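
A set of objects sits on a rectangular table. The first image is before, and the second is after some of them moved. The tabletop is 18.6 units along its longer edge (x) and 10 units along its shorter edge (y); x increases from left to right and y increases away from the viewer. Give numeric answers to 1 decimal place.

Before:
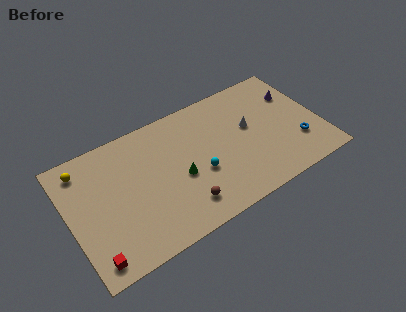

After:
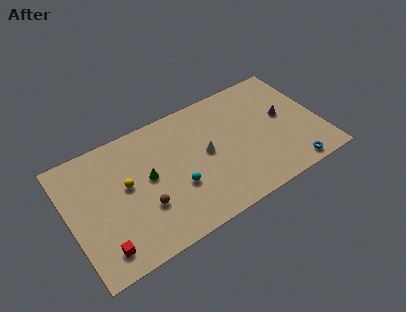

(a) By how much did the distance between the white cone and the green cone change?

-1.4

They were about 5.7 units apart before and 4.3 after — 1.4 units closer together.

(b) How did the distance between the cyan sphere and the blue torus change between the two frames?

+1.2

The distance was about 7.4 in the first image and 8.6 in the second, so they moved 1.2 units further apart.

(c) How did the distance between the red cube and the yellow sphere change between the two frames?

-2.6

They were about 7.1 units apart before and 4.5 after — 2.6 units closer together.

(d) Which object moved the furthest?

the yellow sphere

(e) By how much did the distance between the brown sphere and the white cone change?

-1.5

They were about 6.8 units apart before and 5.3 after — 1.5 units closer together.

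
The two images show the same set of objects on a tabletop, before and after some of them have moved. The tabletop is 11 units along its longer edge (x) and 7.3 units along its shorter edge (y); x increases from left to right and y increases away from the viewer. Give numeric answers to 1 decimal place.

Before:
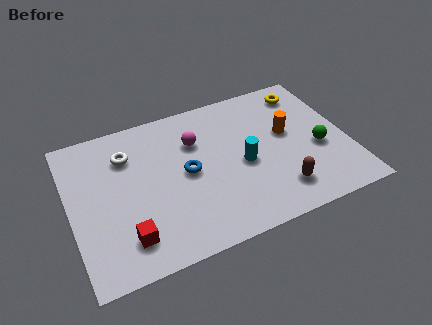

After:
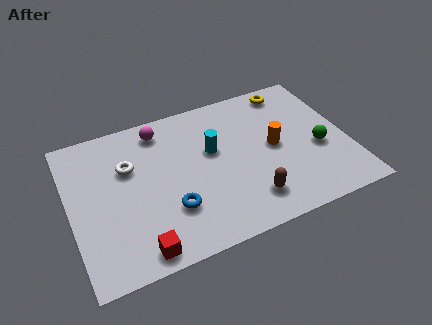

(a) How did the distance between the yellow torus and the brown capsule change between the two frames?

+0.5

They were about 4.9 units apart before and 5.4 after — 0.5 units further apart.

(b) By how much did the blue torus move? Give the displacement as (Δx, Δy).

(-0.8, -1.5)

The blue torus was at about (4.6, 3.7) and moved to about (3.8, 2.2).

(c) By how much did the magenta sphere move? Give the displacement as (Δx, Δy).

(-1.3, 1.1)

The magenta sphere started near (5.1, 5.1) and ended near (3.8, 6.2).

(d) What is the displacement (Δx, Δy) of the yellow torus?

(-0.6, 0.3)

The yellow torus was at about (9.7, 6.1) and moved to about (9.1, 6.4).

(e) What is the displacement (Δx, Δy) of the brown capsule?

(-1.2, 0.0)

From the two frames, the brown capsule sits at roughly (8.0, 1.5) before and (6.8, 1.5) after.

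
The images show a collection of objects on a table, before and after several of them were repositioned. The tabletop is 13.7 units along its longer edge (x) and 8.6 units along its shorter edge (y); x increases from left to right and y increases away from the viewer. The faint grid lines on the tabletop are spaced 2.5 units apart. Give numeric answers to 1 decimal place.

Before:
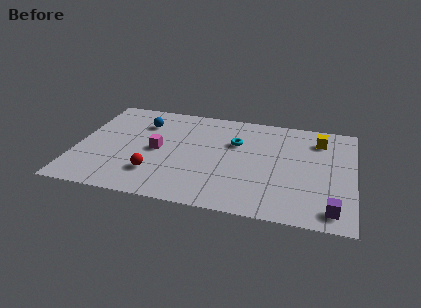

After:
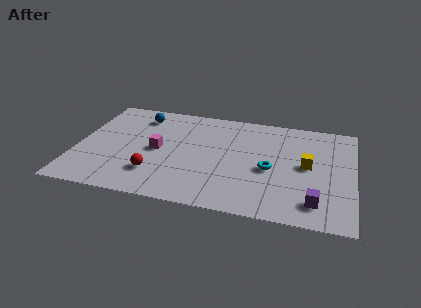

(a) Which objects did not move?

the red sphere and the magenta cube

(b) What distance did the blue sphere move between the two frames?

0.6

The blue sphere moved from about (3.1, 6.4) to (2.9, 7.0), a distance of √(0.2² + 0.6²) ≈ 0.6.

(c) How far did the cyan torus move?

2.6

From (7.8, 5.7) to (9.6, 3.8), the cyan torus covered √(1.8² + 1.9²) ≈ 2.6 units.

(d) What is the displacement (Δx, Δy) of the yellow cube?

(-0.5, -2.3)

The yellow cube was at about (11.9, 6.8) and moved to about (11.4, 4.5).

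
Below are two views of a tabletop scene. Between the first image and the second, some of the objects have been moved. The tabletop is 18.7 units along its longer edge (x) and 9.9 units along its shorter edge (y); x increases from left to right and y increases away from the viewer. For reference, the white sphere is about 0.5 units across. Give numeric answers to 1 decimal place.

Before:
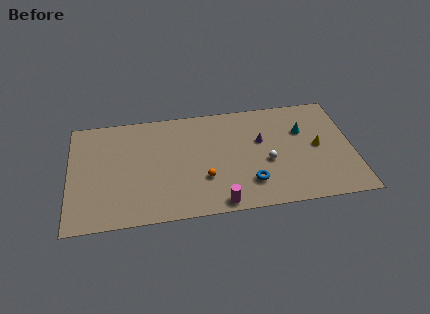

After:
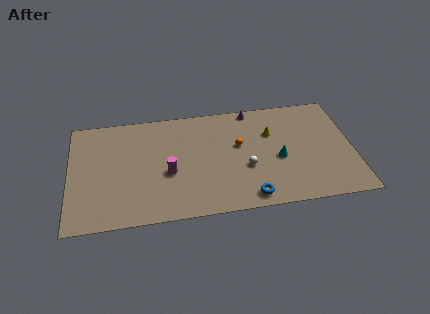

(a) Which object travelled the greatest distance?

the magenta cylinder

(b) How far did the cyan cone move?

2.9

The cyan cone was near (15.5, 6.6) before and (13.8, 4.3) after, so it travelled √(1.7² + 2.3²) ≈ 2.9 units.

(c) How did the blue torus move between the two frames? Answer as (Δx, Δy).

(-0.1, -1.2)

From the two frames, the blue torus sits at roughly (11.8, 2.4) before and (11.7, 1.2) after.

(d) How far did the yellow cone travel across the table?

3.4

The yellow cone was near (16.4, 5.0) before and (13.4, 6.7) after, so it travelled √(3.0² + 1.7²) ≈ 3.4 units.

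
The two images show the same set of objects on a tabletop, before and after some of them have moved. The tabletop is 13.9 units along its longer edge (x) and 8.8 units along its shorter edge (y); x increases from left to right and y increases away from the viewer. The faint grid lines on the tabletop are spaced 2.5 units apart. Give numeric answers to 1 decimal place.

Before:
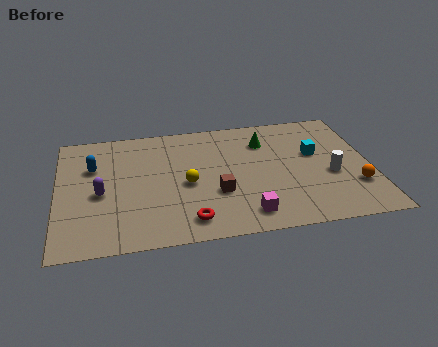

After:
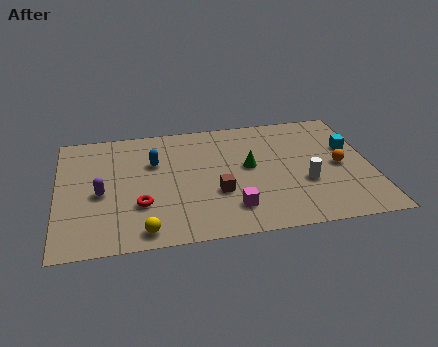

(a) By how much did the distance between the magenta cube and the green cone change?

-2.3

The distance was about 5.3 in the first image and 3.0 in the second, so they moved 2.3 units closer together.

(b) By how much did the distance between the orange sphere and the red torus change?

+1.5

They were about 7.5 units apart before and 9.0 after — 1.5 units further apart.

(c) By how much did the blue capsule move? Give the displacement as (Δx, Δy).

(2.7, -0.1)

From the two frames, the blue capsule sits at roughly (1.6, 5.9) before and (4.3, 5.8) after.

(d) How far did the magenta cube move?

0.8

From (8.2, 1.4) to (7.6, 1.9), the magenta cube covered √(0.6² + 0.5²) ≈ 0.8 units.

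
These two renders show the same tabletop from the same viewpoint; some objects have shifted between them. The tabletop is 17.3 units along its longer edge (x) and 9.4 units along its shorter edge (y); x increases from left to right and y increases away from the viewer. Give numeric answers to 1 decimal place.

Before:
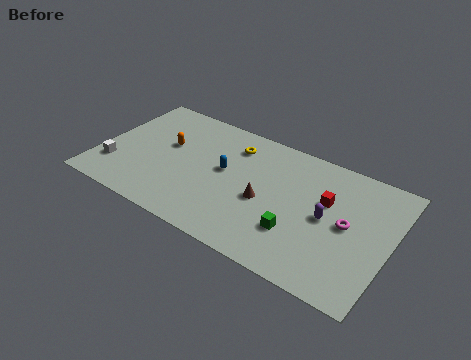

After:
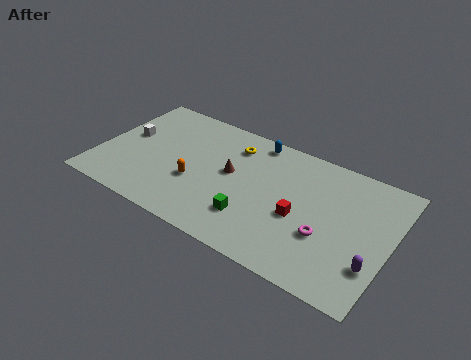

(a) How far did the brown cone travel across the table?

2.5

The brown cone was near (10.0, 4.1) before and (7.8, 5.2) after, so it travelled √(2.2² + 1.1²) ≈ 2.5 units.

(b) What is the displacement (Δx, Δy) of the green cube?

(-2.6, -0.3)

The green cube was at about (12.1, 2.8) and moved to about (9.5, 2.5).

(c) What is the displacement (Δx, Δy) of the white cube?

(0.3, 2.8)

The white cube started near (1.1, 2.5) and ended near (1.4, 5.3).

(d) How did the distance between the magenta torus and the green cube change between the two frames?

+0.9

They were about 3.4 units apart before and 4.3 after — 0.9 units further apart.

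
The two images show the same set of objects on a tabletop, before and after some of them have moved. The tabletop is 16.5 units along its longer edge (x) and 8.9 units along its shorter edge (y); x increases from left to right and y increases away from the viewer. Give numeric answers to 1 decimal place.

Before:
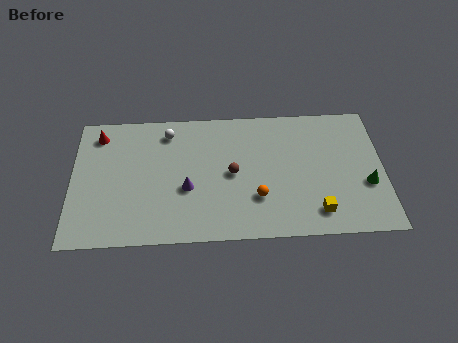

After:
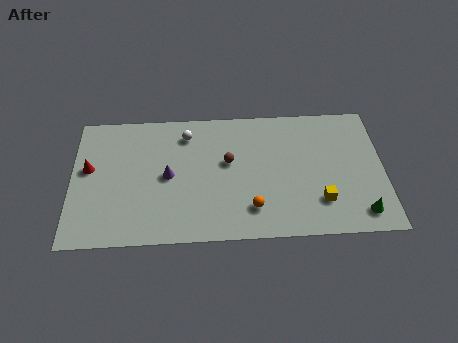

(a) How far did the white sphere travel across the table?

1.0

The white sphere was near (5.1, 7.4) before and (6.1, 7.2) after, so it travelled √(1.0² + 0.2²) ≈ 1.0 units.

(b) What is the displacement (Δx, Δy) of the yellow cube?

(0.2, 0.7)

From the two frames, the yellow cube sits at roughly (12.9, 1.6) before and (13.1, 2.3) after.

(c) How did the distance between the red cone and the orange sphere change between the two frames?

-0.5

They were about 9.6 units apart before and 9.1 after — 0.5 units closer together.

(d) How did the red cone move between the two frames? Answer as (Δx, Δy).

(-0.5, -2.3)

From the two frames, the red cone sits at roughly (1.4, 7.4) before and (0.9, 5.1) after.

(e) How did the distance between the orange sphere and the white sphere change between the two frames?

-0.4

Before: roughly 6.6 units apart; after: 6.2. That's 0.4 units closer together.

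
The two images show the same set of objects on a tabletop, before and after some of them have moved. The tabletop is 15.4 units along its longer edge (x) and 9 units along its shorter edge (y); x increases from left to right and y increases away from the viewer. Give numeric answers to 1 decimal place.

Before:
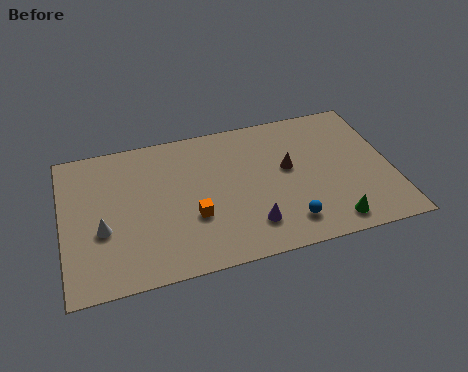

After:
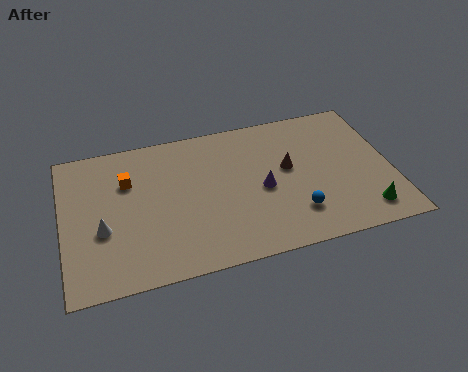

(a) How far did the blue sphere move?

0.6

The blue sphere moved from about (10.3, 1.7) to (10.7, 2.2), a distance of √(0.4² + 0.5²) ≈ 0.6.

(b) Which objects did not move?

the brown cone and the white cone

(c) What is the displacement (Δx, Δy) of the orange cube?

(-2.9, 3.0)

The orange cube was at about (6.0, 3.2) and moved to about (3.1, 6.2).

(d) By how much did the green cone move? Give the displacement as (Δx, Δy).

(1.6, 0.3)

The green cone was at about (12.3, 1.2) and moved to about (13.9, 1.5).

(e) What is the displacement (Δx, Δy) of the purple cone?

(0.7, 2.1)

From the two frames, the purple cone sits at roughly (8.6, 2.0) before and (9.3, 4.1) after.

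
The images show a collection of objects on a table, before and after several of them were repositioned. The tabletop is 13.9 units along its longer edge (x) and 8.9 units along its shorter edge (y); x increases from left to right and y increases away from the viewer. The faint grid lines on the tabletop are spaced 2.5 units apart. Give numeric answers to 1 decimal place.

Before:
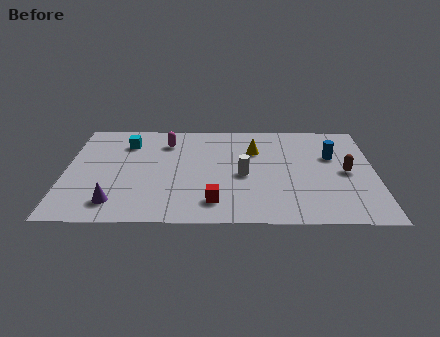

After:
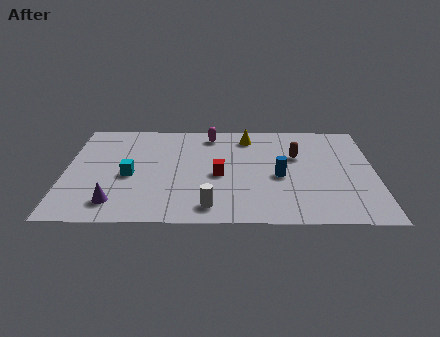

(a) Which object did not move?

the purple cone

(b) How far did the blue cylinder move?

3.0

The blue cylinder moved from about (12.0, 5.7) to (9.6, 3.9), a distance of √(2.4² + 1.8²) ≈ 3.0.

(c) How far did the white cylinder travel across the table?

3.1

The white cylinder was near (8.0, 4.0) before and (6.5, 1.3) after, so it travelled √(1.5² + 2.7²) ≈ 3.1 units.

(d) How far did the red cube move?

2.3

The red cube moved from about (6.7, 1.7) to (6.9, 4.0), a distance of √(0.2² + 2.3²) ≈ 2.3.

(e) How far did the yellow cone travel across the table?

1.2

From (8.5, 6.2) to (8.2, 7.4), the yellow cone covered √(0.3² + 1.2²) ≈ 1.2 units.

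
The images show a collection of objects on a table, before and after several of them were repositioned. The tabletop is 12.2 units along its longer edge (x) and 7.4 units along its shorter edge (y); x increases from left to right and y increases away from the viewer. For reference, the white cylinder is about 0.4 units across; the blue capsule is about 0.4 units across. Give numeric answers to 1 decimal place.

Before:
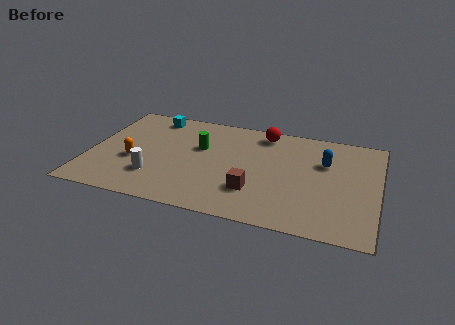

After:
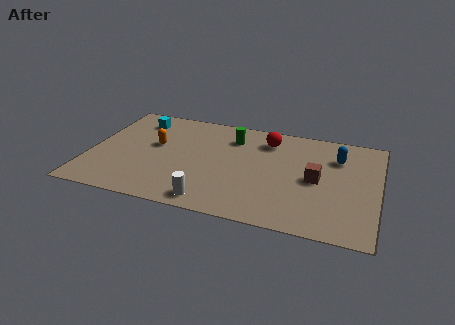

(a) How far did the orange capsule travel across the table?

1.6

The orange capsule was near (1.9, 2.9) before and (2.7, 4.3) after, so it travelled √(0.8² + 1.4²) ≈ 1.6 units.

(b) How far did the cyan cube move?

0.7

The cyan cube moved from about (2.4, 6.4) to (1.8, 6.0), a distance of √(0.6² + 0.4²) ≈ 0.7.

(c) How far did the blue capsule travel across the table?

0.7

From (9.9, 4.9) to (10.4, 5.4), the blue capsule covered √(0.5² + 0.5²) ≈ 0.7 units.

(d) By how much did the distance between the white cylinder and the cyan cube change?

+1.8

The distance was about 4.4 in the first image and 6.2 in the second, so they moved 1.8 units further apart.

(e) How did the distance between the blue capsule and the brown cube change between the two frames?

-2.0

They were about 4.0 units apart before and 2.0 after — 2.0 units closer together.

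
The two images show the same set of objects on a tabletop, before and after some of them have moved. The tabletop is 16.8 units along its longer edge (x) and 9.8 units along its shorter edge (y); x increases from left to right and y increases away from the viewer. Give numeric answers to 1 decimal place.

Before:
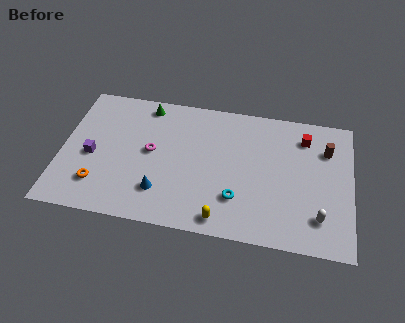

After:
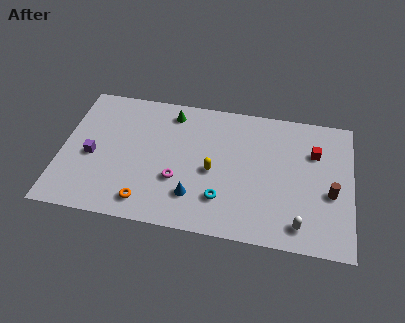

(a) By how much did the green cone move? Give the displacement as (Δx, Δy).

(1.5, -0.3)

The green cone started near (4.7, 8.6) and ended near (6.2, 8.3).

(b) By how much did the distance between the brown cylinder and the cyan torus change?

-0.3

They were about 6.7 units apart before and 6.4 after — 0.3 units closer together.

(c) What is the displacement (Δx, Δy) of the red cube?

(0.6, -1.0)

The red cube was at about (14.0, 7.8) and moved to about (14.6, 6.8).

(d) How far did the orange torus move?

2.9

From (2.3, 2.3) to (5.1, 1.5), the orange torus covered √(2.8² + 0.8²) ≈ 2.9 units.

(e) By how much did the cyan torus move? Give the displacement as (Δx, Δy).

(-0.9, -0.2)

From the two frames, the cyan torus sits at roughly (10.3, 2.7) before and (9.4, 2.5) after.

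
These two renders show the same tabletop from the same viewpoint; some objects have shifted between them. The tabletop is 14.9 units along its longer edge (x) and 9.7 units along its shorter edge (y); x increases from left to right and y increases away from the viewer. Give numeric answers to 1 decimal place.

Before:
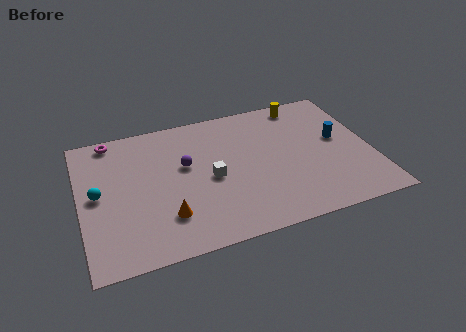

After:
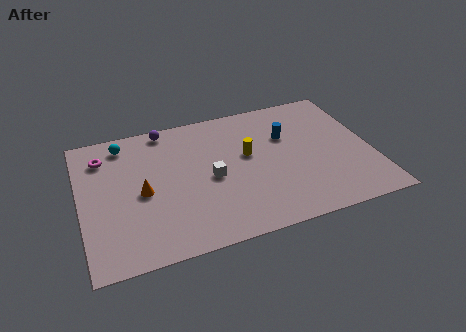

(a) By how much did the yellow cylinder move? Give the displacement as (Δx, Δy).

(-3.2, -3.0)

The yellow cylinder started near (11.8, 8.6) and ended near (8.6, 5.6).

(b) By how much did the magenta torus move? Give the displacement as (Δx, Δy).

(-0.5, -1.2)

From the two frames, the magenta torus sits at roughly (1.8, 8.8) before and (1.3, 7.6) after.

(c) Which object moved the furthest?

the yellow cylinder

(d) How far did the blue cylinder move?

2.8

From (13.3, 5.4) to (10.7, 6.4), the blue cylinder covered √(2.6² + 1.0²) ≈ 2.8 units.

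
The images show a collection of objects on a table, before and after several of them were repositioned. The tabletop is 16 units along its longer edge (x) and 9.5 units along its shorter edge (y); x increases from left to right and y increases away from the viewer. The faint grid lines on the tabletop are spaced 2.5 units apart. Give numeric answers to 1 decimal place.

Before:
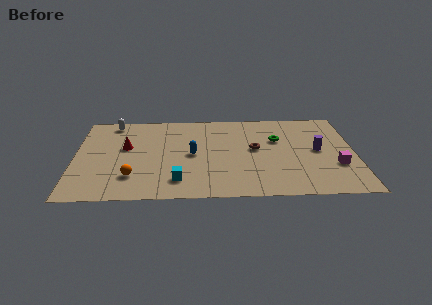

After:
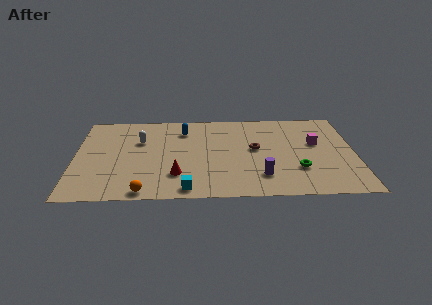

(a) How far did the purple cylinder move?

4.3

The purple cylinder moved from about (13.9, 4.9) to (10.6, 2.2), a distance of √(3.3² + 2.7²) ≈ 4.3.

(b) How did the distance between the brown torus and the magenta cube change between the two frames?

-1.5

They were about 5.0 units apart before and 3.5 after — 1.5 units closer together.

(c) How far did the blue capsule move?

2.7

From (6.7, 4.7) to (6.2, 7.4), the blue capsule covered √(0.5² + 2.7²) ≈ 2.7 units.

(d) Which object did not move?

the brown torus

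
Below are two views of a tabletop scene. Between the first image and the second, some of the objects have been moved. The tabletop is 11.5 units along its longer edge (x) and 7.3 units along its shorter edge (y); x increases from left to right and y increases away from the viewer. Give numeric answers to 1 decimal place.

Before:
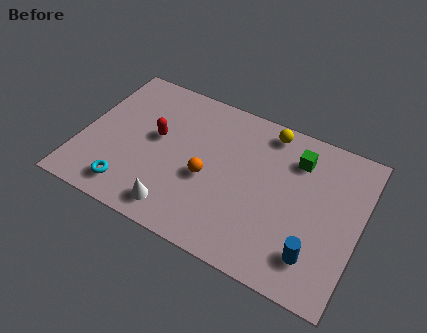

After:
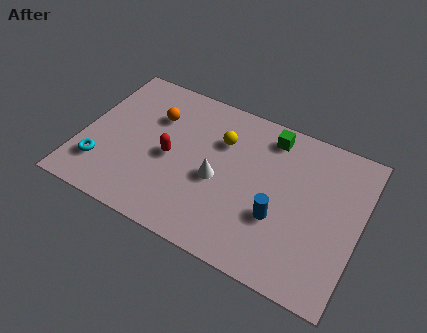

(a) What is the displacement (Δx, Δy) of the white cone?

(1.4, 2.1)

The white cone was at about (4.3, 1.1) and moved to about (5.7, 3.2).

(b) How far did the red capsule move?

1.0

The red capsule moved from about (3.0, 4.1) to (3.7, 3.4), a distance of √(0.7² + 0.7²) ≈ 1.0.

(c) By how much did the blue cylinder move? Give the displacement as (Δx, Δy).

(-1.6, 1.0)

The blue cylinder started near (9.9, 1.6) and ended near (8.3, 2.6).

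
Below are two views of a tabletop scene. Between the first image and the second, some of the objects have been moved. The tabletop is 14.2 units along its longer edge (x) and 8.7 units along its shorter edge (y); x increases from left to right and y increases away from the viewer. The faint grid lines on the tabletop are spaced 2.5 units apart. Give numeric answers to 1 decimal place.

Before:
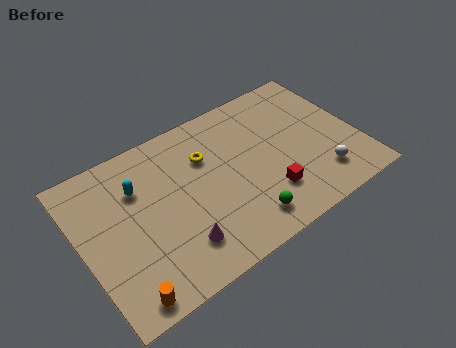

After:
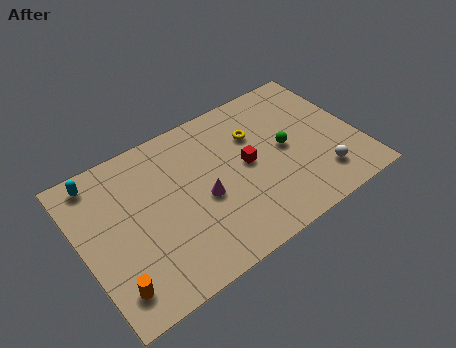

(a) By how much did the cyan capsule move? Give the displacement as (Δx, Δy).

(-1.8, 1.5)

From the two frames, the cyan capsule sits at roughly (3.1, 6.1) before and (1.3, 7.6) after.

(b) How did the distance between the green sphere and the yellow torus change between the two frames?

-2.6

The distance was about 4.7 in the first image and 2.1 in the second, so they moved 2.6 units closer together.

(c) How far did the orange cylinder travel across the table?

0.8

From (1.5, 0.9) to (1.1, 1.6), the orange cylinder covered √(0.4² + 0.7²) ≈ 0.8 units.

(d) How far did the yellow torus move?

2.6

From (6.6, 6.0) to (9.2, 6.0), the yellow torus covered √(2.6² + 0.0²) ≈ 2.6 units.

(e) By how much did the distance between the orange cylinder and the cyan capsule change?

+0.6

They were about 5.4 units apart before and 6.0 after — 0.6 units further apart.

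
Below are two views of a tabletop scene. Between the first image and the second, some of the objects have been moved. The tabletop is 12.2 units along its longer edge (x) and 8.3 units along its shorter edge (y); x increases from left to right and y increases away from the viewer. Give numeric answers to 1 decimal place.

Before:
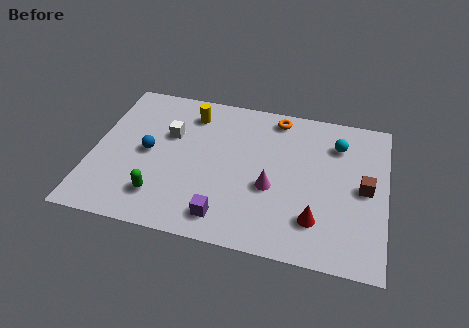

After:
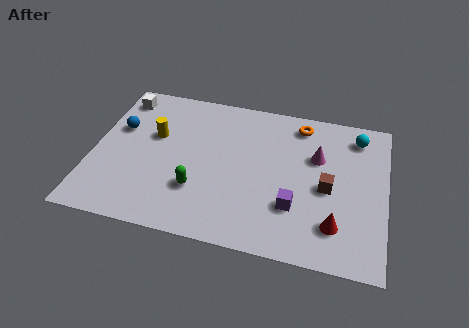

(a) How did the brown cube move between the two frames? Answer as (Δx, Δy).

(-1.5, -0.3)

From the two frames, the brown cube sits at roughly (11.3, 4.1) before and (9.8, 3.8) after.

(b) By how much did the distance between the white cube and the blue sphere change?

+0.4

The distance was about 1.4 in the first image and 1.8 in the second, so they moved 0.4 units further apart.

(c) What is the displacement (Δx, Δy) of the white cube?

(-2.2, 1.7)

The white cube started near (3.1, 5.3) and ended near (0.9, 7.0).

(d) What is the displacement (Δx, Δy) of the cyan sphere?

(0.8, 0.6)

The cyan sphere started near (10.1, 6.3) and ended near (10.9, 6.9).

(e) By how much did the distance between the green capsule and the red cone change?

-0.7

Before: roughly 6.4 units apart; after: 5.7. That's 0.7 units closer together.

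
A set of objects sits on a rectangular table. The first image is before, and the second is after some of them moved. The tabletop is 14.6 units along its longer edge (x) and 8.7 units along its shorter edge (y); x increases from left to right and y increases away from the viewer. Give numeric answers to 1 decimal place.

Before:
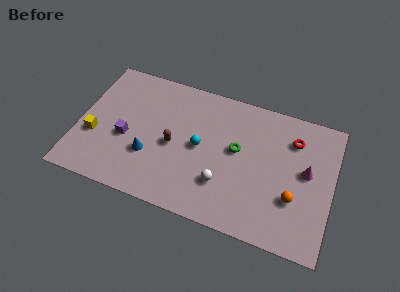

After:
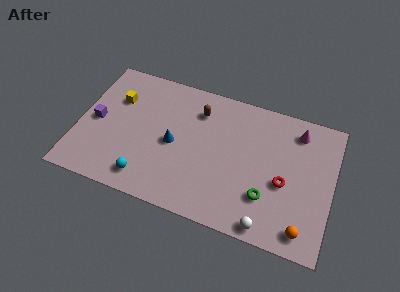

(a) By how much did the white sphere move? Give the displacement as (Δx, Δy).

(2.7, -1.7)

From the two frames, the white sphere sits at roughly (8.5, 2.5) before and (11.2, 0.8) after.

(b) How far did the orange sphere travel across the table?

1.8

The orange sphere was near (12.5, 2.9) before and (13.2, 1.2) after, so it travelled √(0.7² + 1.7²) ≈ 1.8 units.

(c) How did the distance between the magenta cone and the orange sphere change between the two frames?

+4.1

The distance was about 2.0 in the first image and 6.1 in the second, so they moved 4.1 units further apart.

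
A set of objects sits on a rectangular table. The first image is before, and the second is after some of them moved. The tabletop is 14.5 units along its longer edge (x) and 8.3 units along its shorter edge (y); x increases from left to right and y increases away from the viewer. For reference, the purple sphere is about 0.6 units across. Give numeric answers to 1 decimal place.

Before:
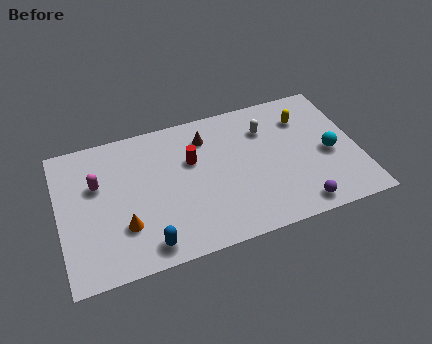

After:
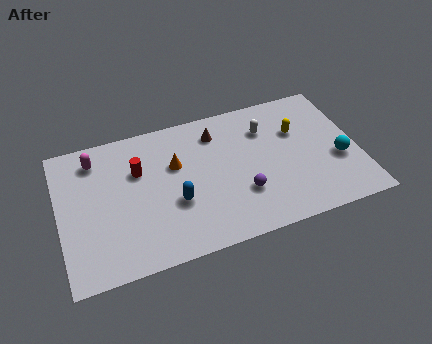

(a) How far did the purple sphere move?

3.1

From (11.3, 1.0) to (8.7, 2.6), the purple sphere covered √(2.6² + 1.6²) ≈ 3.1 units.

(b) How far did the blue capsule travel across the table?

2.5

The blue capsule moved from about (4.0, 1.1) to (5.5, 3.1), a distance of √(1.5² + 2.0²) ≈ 2.5.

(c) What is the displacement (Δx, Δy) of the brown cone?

(0.5, 0.1)

From the two frames, the brown cone sits at roughly (7.3, 6.5) before and (7.8, 6.6) after.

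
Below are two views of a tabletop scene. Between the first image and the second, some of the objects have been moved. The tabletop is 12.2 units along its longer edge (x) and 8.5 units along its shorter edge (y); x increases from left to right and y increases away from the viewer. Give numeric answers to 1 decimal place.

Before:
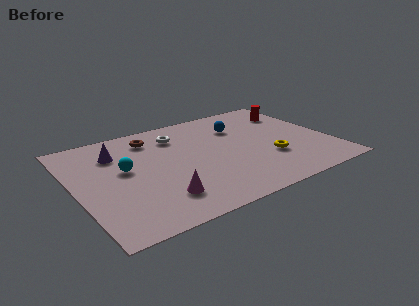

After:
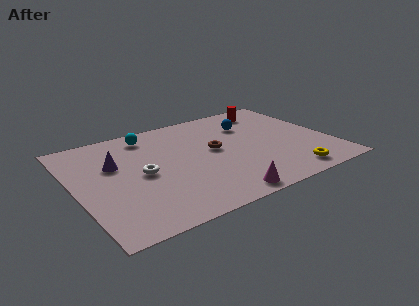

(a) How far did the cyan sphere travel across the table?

2.8

The cyan sphere moved from about (2.4, 4.8) to (3.9, 7.2), a distance of √(1.5² + 2.4²) ≈ 2.8.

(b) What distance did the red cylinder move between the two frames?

1.3

The red cylinder moved from about (11.0, 6.4) to (9.9, 7.1), a distance of √(1.1² + 0.7²) ≈ 1.3.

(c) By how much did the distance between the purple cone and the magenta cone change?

+1.7

They were about 4.6 units apart before and 6.3 after — 1.7 units further apart.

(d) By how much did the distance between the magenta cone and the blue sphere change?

-0.4

Before: roughly 6.2 units apart; after: 5.8. That's 0.4 units closer together.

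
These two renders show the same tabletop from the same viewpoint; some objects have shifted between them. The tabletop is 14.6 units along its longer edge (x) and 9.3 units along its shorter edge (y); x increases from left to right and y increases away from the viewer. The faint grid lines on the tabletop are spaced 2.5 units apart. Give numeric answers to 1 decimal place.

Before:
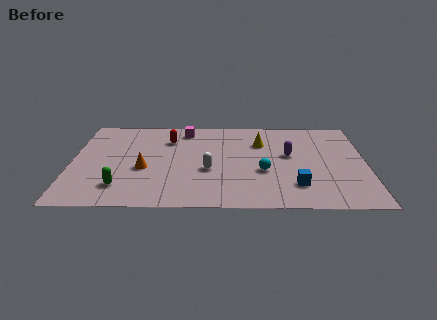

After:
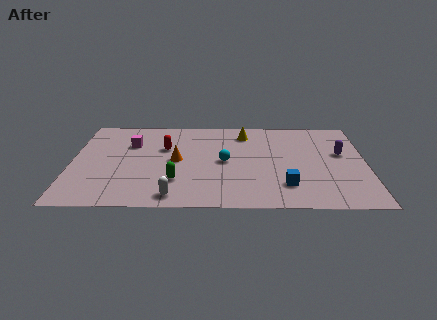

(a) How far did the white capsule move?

3.1

The white capsule moved from about (6.8, 3.7) to (5.1, 1.1), a distance of √(1.7² + 2.6²) ≈ 3.1.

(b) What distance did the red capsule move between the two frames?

0.9

From (4.8, 6.9) to (4.6, 6.0), the red capsule covered √(0.2² + 0.9²) ≈ 0.9 units.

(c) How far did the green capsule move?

2.8

The green capsule was near (2.5, 2.0) before and (5.2, 2.6) after, so it travelled √(2.7² + 0.6²) ≈ 2.8 units.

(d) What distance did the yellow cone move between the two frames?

1.3

The yellow cone moved from about (9.4, 6.6) to (8.6, 7.6), a distance of √(0.8² + 1.0²) ≈ 1.3.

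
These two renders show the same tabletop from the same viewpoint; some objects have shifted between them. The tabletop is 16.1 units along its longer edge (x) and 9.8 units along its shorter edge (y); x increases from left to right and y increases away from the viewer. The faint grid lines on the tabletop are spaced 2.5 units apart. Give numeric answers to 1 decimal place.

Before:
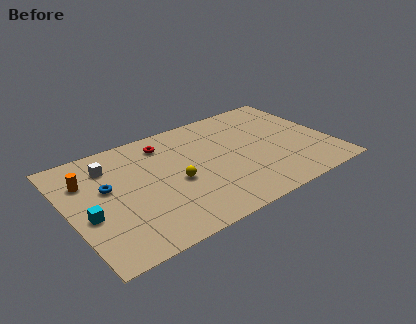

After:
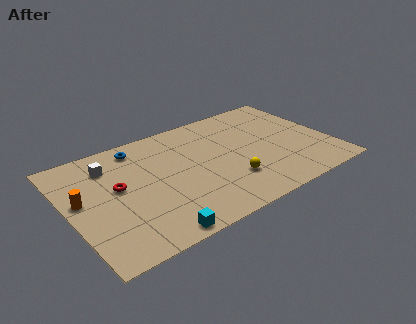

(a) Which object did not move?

the white cube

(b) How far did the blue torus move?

3.5

The blue torus moved from about (2.4, 5.8) to (4.7, 8.4), a distance of √(2.3² + 2.6²) ≈ 3.5.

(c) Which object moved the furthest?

the cyan cube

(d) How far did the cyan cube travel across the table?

4.7

The cyan cube was near (1.0, 4.0) before and (4.4, 0.8) after, so it travelled √(3.4² + 3.2²) ≈ 4.7 units.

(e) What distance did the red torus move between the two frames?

4.1

From (6.3, 8.0) to (3.0, 5.5), the red torus covered √(3.3² + 2.5²) ≈ 4.1 units.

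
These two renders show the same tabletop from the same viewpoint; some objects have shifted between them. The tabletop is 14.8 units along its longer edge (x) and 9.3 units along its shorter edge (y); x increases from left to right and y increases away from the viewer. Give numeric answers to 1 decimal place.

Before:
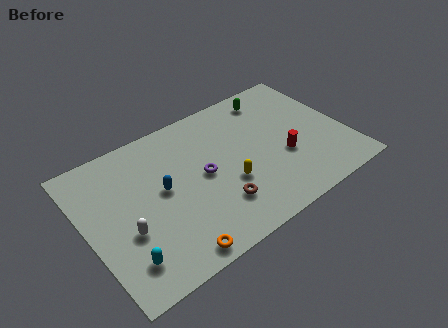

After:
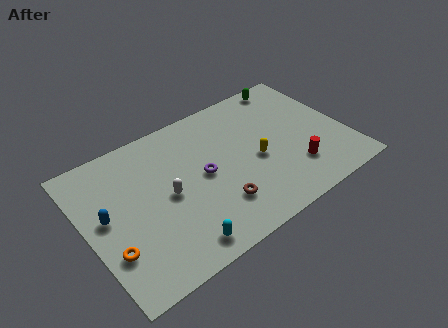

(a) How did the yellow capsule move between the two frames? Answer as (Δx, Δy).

(1.8, 0.7)

The yellow capsule started near (7.8, 3.4) and ended near (9.6, 4.1).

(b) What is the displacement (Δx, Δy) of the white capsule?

(2.5, 1.0)

The white capsule started near (2.0, 3.5) and ended near (4.5, 4.5).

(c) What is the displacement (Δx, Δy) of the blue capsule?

(-3.2, 0.0)

From the two frames, the blue capsule sits at roughly (4.3, 5.0) before and (1.1, 5.0) after.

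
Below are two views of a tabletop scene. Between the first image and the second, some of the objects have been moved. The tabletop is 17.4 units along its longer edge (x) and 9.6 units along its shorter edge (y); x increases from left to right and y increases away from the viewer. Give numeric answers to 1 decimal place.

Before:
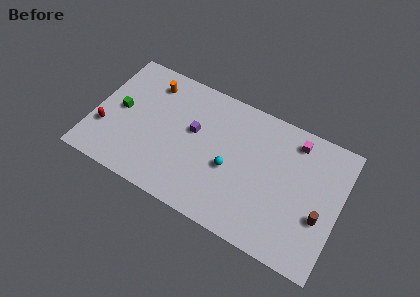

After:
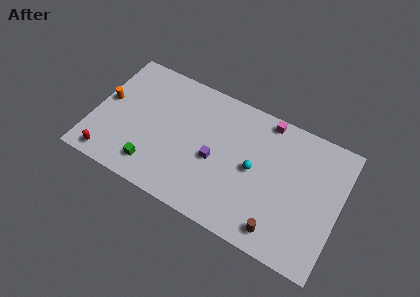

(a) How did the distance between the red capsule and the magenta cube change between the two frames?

-1.1

They were about 13.8 units apart before and 12.7 after — 1.1 units closer together.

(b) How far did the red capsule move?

2.1

The red capsule moved from about (1.0, 3.1) to (1.6, 1.1), a distance of √(0.6² + 2.0²) ≈ 2.1.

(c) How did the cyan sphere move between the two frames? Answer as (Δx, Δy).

(1.6, 0.7)

From the two frames, the cyan sphere sits at roughly (9.8, 4.1) before and (11.4, 4.8) after.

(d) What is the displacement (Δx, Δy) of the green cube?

(2.8, -3.1)

The green cube was at about (1.8, 4.9) and moved to about (4.6, 1.8).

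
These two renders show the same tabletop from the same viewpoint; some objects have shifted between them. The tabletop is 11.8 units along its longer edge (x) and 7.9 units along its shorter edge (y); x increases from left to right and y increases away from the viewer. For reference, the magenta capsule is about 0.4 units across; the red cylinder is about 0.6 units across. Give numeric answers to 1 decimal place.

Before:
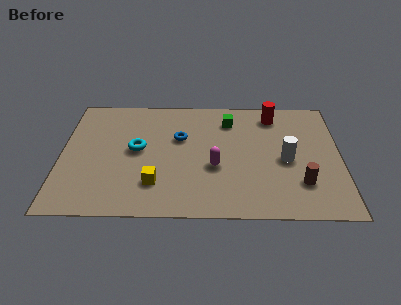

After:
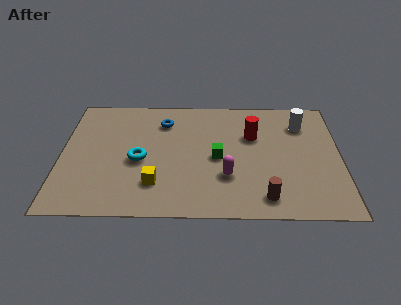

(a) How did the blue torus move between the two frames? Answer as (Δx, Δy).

(-0.7, 1.1)

From the two frames, the blue torus sits at roughly (5.0, 5.0) before and (4.3, 6.1) after.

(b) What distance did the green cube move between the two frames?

2.5

The green cube was near (7.1, 6.2) before and (6.6, 3.7) after, so it travelled √(0.5² + 2.5²) ≈ 2.5 units.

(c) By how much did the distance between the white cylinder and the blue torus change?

+1.2

Before: roughly 4.7 units apart; after: 5.9. That's 1.2 units further apart.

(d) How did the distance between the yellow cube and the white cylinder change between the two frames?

+1.7

They were about 5.7 units apart before and 7.4 after — 1.7 units further apart.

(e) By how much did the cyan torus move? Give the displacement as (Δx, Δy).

(0.1, -0.7)

The cyan torus was at about (3.2, 4.2) and moved to about (3.3, 3.5).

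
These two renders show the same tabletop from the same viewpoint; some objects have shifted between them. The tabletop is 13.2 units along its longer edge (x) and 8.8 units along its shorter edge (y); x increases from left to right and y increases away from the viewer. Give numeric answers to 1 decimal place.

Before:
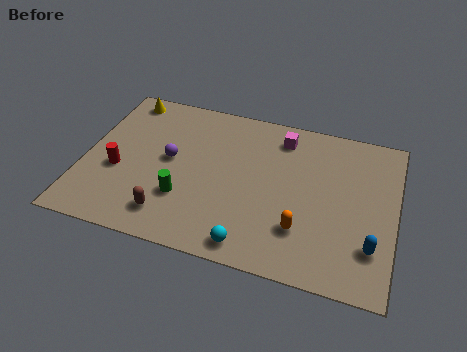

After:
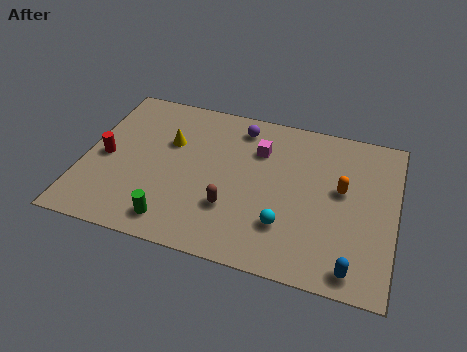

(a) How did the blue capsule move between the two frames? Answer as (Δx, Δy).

(-0.7, -1.3)

The blue capsule started near (12.3, 2.3) and ended near (11.6, 1.0).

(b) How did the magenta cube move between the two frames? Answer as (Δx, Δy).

(-0.9, -1.0)

The magenta cube was at about (8.2, 7.3) and moved to about (7.3, 6.3).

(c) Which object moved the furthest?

the purple sphere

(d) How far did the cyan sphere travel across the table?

1.9

From (7.4, 1.0) to (8.7, 2.4), the cyan sphere covered √(1.3² + 1.4²) ≈ 1.9 units.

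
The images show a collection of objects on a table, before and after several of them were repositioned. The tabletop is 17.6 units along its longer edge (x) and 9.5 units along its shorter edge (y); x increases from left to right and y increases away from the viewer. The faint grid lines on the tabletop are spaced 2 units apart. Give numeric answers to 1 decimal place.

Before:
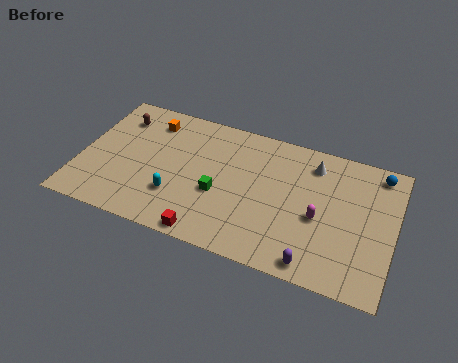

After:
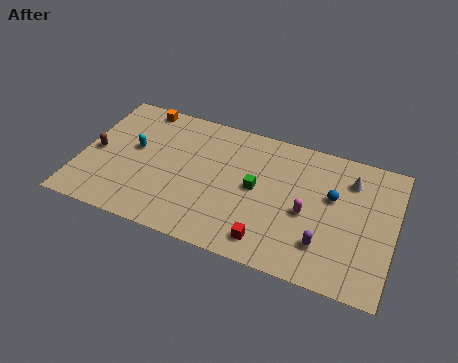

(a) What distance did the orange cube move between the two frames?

1.1

The orange cube was near (3.6, 7.7) before and (2.9, 8.6) after, so it travelled √(0.7² + 0.9²) ≈ 1.1 units.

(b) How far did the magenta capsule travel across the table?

0.7

The magenta capsule was near (13.5, 4.1) before and (12.8, 4.2) after, so it travelled √(0.7² + 0.1²) ≈ 0.7 units.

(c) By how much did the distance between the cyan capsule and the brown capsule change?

-3.7

Before: roughly 6.0 units apart; after: 2.3. That's 3.7 units closer together.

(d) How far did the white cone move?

2.1

From (12.9, 7.7) to (15.0, 7.3), the white cone covered √(2.1² + 0.4²) ≈ 2.1 units.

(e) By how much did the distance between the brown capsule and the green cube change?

+2.0

The distance was about 7.1 in the first image and 9.1 in the second, so they moved 2.0 units further apart.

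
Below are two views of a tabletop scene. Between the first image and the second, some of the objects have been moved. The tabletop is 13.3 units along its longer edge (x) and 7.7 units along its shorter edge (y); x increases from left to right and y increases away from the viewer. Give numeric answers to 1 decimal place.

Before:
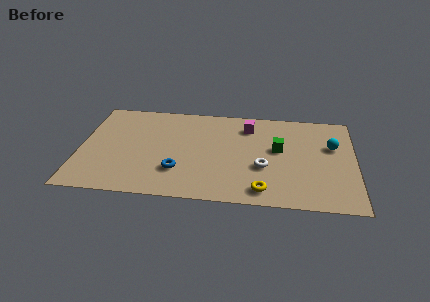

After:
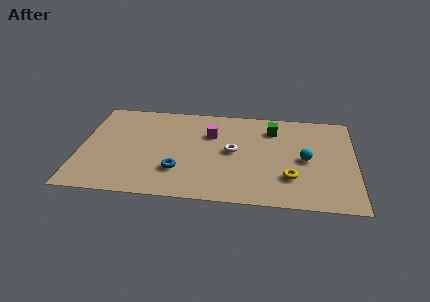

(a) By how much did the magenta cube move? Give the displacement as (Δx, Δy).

(-1.8, -0.8)

The magenta cube was at about (8.1, 6.1) and moved to about (6.3, 5.3).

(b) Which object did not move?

the blue torus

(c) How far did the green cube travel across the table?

1.6

The green cube was near (9.6, 4.4) before and (9.3, 6.0) after, so it travelled √(0.3² + 1.6²) ≈ 1.6 units.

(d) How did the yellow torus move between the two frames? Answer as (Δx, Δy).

(1.3, 1.1)

The yellow torus started near (8.9, 1.1) and ended near (10.2, 2.2).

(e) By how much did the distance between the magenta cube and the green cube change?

+0.8

Before: roughly 2.3 units apart; after: 3.1. That's 0.8 units further apart.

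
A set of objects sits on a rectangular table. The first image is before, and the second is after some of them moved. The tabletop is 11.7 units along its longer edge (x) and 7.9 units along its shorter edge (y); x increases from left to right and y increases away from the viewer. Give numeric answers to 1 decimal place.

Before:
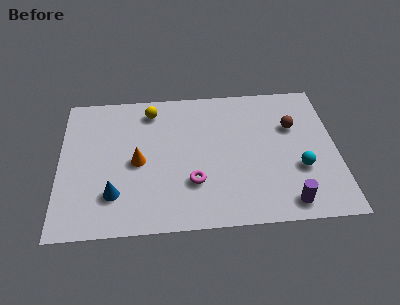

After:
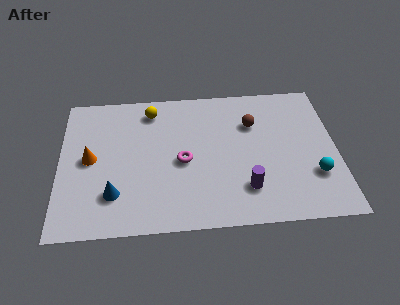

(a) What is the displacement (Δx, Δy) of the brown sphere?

(-1.7, 0.3)

The brown sphere started near (9.9, 5.2) and ended near (8.2, 5.5).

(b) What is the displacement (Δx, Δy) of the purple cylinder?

(-1.7, 0.9)

From the two frames, the purple cylinder sits at roughly (9.5, 1.0) before and (7.8, 1.9) after.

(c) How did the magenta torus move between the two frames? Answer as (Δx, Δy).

(-0.4, 1.2)

From the two frames, the magenta torus sits at roughly (5.6, 2.4) before and (5.2, 3.6) after.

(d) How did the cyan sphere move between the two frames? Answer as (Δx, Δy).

(0.6, -0.4)

The cyan sphere was at about (10.1, 2.8) and moved to about (10.7, 2.4).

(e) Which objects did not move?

the yellow sphere and the blue cone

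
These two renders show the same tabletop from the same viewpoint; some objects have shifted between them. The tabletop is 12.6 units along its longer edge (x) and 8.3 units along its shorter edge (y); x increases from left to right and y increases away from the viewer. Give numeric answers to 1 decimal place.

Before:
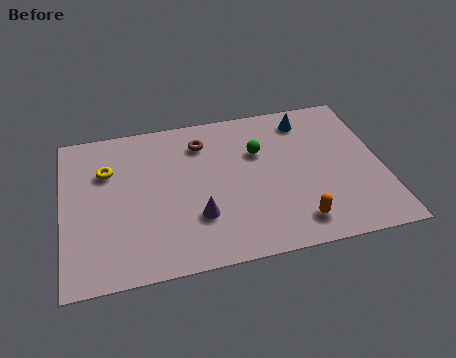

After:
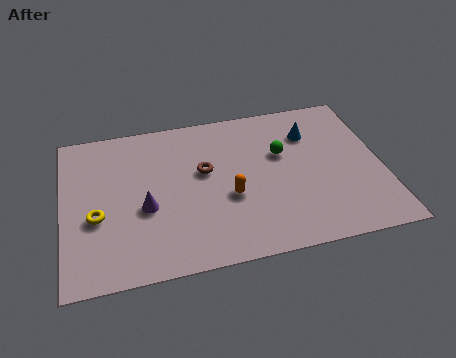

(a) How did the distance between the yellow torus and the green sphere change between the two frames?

+1.6

The distance was about 6.0 in the first image and 7.6 in the second, so they moved 1.6 units further apart.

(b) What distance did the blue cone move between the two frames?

0.8

From (9.8, 6.9) to (9.9, 6.1), the blue cone covered √(0.1² + 0.8²) ≈ 0.8 units.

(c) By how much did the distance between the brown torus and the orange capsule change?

-4.3

The distance was about 6.1 in the first image and 1.8 in the second, so they moved 4.3 units closer together.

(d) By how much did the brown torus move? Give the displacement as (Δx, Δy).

(0.0, -1.6)

From the two frames, the brown torus sits at roughly (5.6, 6.5) before and (5.6, 4.9) after.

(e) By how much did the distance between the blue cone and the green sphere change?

-0.9

Before: roughly 2.4 units apart; after: 1.5. That's 0.9 units closer together.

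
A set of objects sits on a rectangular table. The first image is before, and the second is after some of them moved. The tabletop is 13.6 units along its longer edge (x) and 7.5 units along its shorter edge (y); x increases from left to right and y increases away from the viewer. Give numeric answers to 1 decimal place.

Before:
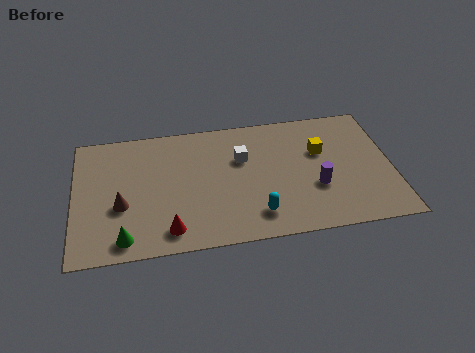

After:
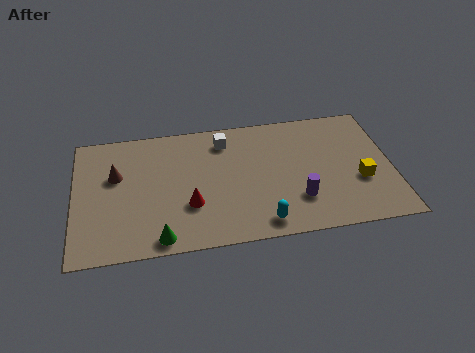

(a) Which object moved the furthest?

the yellow cube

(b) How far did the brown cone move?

1.8

The brown cone was near (2.0, 2.9) before and (1.8, 4.7) after, so it travelled √(0.2² + 1.8²) ≈ 1.8 units.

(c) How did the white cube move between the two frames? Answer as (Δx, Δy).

(-0.7, 1.2)

The white cube started near (7.2, 4.9) and ended near (6.5, 6.1).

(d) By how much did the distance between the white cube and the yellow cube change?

+3.2

The distance was about 3.4 in the first image and 6.6 in the second, so they moved 3.2 units further apart.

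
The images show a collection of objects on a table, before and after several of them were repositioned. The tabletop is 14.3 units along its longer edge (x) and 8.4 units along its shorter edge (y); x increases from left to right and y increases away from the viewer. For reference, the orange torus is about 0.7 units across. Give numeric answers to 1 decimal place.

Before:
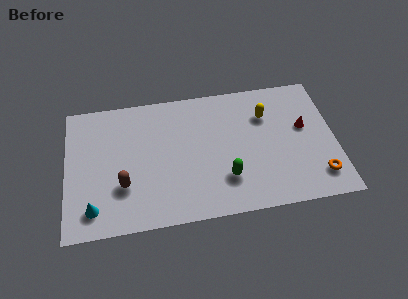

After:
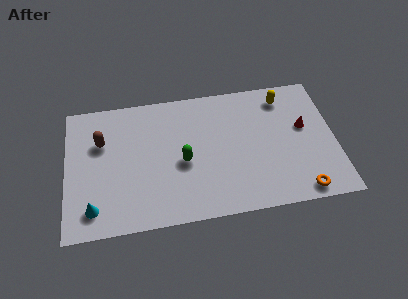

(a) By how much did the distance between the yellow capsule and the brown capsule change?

+1.5

Before: roughly 8.4 units apart; after: 9.9. That's 1.5 units further apart.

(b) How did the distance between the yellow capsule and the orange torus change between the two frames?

+1.1

They were about 5.0 units apart before and 6.1 after — 1.1 units further apart.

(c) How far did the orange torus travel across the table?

1.3

From (13.3, 1.7) to (12.3, 0.9), the orange torus covered √(1.0² + 0.8²) ≈ 1.3 units.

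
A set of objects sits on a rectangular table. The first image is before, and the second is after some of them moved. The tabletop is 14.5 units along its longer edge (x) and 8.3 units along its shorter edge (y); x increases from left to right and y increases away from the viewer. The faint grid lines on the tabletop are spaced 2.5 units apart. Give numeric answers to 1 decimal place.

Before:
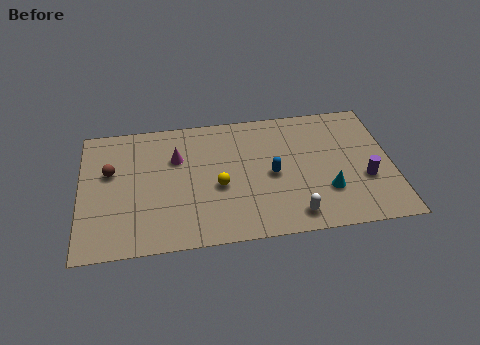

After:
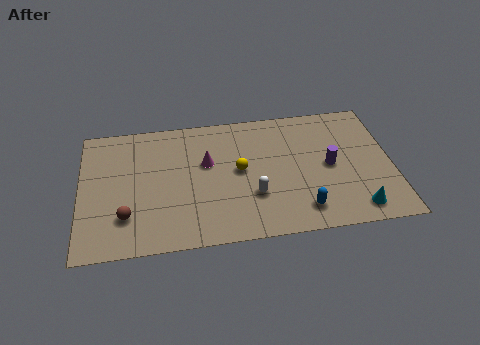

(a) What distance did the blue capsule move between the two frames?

2.7

The blue capsule moved from about (8.9, 3.9) to (10.2, 1.5), a distance of √(1.3² + 2.4²) ≈ 2.7.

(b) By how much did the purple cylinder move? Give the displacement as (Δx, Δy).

(-1.6, 1.1)

From the two frames, the purple cylinder sits at roughly (13.2, 3.0) before and (11.6, 4.1) after.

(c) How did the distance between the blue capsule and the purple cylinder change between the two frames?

-1.4

Before: roughly 4.4 units apart; after: 3.0. That's 1.4 units closer together.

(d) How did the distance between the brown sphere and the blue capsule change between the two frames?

+0.5

The distance was about 7.6 in the first image and 8.1 in the second, so they moved 0.5 units further apart.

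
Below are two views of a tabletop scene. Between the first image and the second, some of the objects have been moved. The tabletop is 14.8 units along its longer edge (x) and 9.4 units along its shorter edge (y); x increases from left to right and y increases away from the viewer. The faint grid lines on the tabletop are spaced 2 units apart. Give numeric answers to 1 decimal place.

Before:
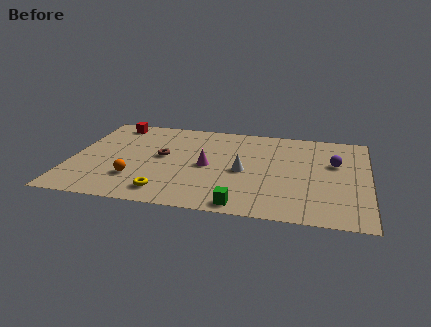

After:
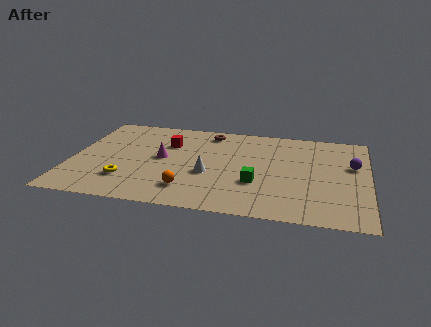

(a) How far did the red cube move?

3.4

From (1.8, 8.2) to (4.7, 6.5), the red cube covered √(2.9² + 1.7²) ≈ 3.4 units.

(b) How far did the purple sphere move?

0.9

The purple sphere was near (13.1, 5.9) before and (14.0, 5.8) after, so it travelled √(0.9² + 0.1²) ≈ 0.9 units.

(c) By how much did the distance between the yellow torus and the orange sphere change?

+1.2

They were about 1.9 units apart before and 3.1 after — 1.2 units further apart.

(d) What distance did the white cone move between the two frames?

1.8

From (8.6, 4.3) to (6.9, 3.7), the white cone covered √(1.7² + 0.6²) ≈ 1.8 units.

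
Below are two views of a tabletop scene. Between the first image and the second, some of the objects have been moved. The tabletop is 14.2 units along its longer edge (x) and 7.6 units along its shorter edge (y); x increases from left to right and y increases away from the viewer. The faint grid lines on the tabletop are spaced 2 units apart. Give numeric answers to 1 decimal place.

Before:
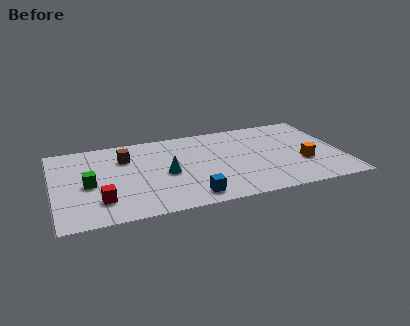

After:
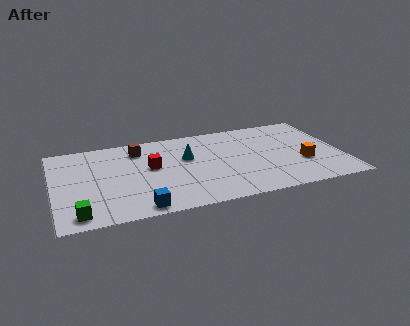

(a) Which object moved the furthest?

the red cube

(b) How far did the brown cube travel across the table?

0.9

The brown cube was near (3.6, 5.5) before and (4.3, 6.1) after, so it travelled √(0.7² + 0.6²) ≈ 0.9 units.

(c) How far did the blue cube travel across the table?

2.5

The blue cube was near (6.5, 1.1) before and (4.0, 0.8) after, so it travelled √(2.5² + 0.3²) ≈ 2.5 units.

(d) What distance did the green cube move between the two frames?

2.6

From (1.7, 3.5) to (1.1, 1.0), the green cube covered √(0.6² + 2.5²) ≈ 2.6 units.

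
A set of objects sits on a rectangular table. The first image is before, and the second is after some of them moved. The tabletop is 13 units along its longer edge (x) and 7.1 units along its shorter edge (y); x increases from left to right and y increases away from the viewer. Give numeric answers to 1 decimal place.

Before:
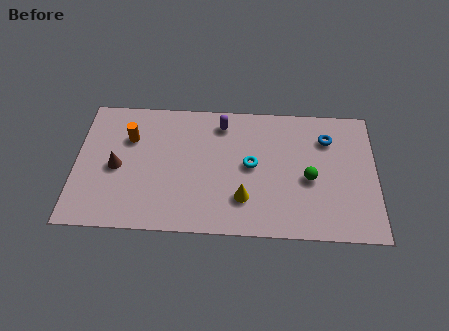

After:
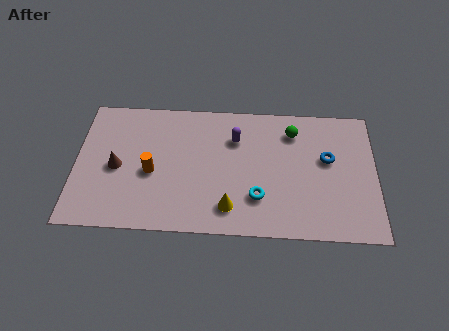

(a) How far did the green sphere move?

2.6

From (10.1, 3.1) to (9.4, 5.6), the green sphere covered √(0.7² + 2.5²) ≈ 2.6 units.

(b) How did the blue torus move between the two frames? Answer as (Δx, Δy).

(0.0, -1.1)

The blue torus started near (10.9, 5.3) and ended near (10.9, 4.2).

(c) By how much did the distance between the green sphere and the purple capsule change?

-2.2

Before: roughly 4.7 units apart; after: 2.5. That's 2.2 units closer together.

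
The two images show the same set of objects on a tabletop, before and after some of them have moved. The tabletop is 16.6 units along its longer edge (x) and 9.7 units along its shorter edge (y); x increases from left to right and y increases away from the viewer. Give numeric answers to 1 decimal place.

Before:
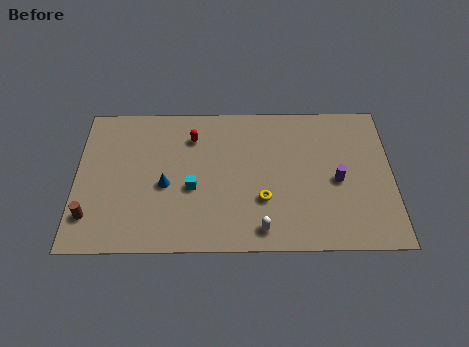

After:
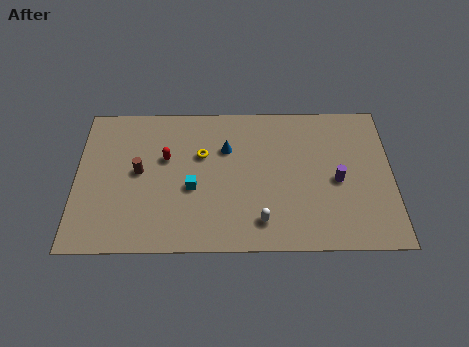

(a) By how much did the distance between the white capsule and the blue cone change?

-0.7

The distance was about 5.8 in the first image and 5.1 in the second, so they moved 0.7 units closer together.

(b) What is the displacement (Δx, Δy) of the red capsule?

(-1.4, -1.4)

The red capsule was at about (6.1, 7.4) and moved to about (4.7, 6.0).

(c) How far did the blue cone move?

4.0

From (4.7, 4.2) to (7.9, 6.6), the blue cone covered √(3.2² + 2.4²) ≈ 4.0 units.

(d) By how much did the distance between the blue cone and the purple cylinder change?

-2.8

The distance was about 9.0 in the first image and 6.2 in the second, so they moved 2.8 units closer together.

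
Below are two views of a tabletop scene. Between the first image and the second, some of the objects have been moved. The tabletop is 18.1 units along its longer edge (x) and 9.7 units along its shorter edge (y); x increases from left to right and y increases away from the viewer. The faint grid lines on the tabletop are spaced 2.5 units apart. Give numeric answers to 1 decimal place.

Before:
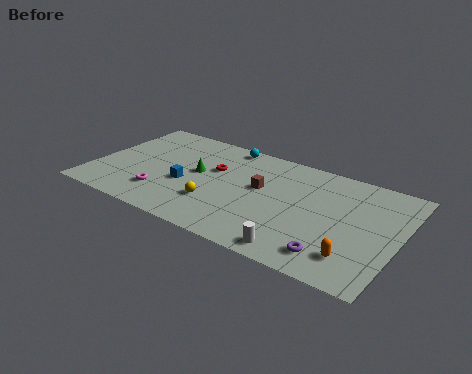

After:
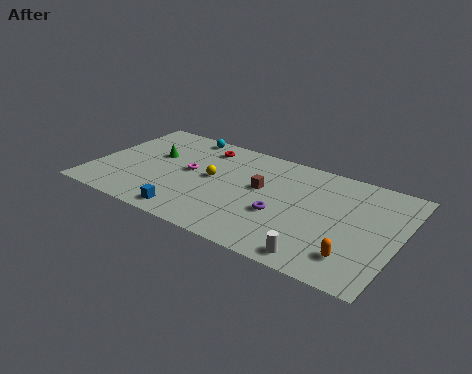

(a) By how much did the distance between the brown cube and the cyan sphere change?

+2.1

Before: roughly 4.1 units apart; after: 6.2. That's 2.1 units further apart.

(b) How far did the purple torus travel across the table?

3.9

From (14.7, 1.7) to (11.4, 3.7), the purple torus covered √(3.3² + 2.0²) ≈ 3.9 units.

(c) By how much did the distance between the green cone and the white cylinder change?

+3.8

They were about 7.9 units apart before and 11.7 after — 3.8 units further apart.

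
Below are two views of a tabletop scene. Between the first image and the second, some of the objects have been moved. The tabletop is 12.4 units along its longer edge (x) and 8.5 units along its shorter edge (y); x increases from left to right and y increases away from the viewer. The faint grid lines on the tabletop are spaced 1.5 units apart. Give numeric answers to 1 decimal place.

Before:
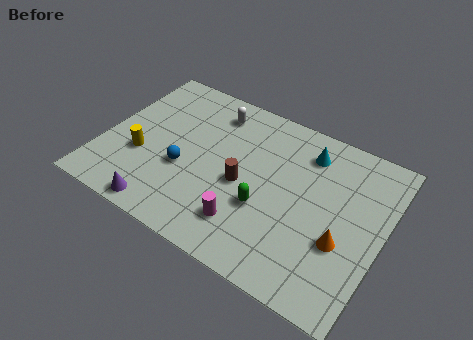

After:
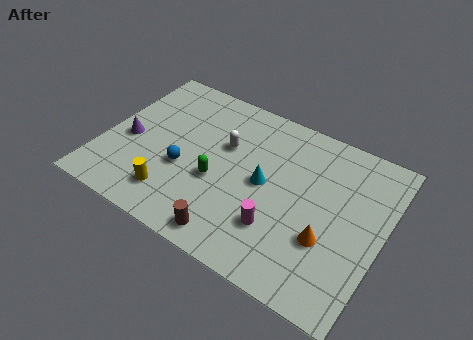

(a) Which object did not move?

the blue sphere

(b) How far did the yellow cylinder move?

2.2

From (1.8, 3.1) to (3.5, 1.7), the yellow cylinder covered √(1.7² + 1.4²) ≈ 2.2 units.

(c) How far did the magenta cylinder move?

1.4

From (6.8, 1.9) to (8.1, 2.4), the magenta cylinder covered √(1.3² + 0.5²) ≈ 1.4 units.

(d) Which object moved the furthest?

the purple cone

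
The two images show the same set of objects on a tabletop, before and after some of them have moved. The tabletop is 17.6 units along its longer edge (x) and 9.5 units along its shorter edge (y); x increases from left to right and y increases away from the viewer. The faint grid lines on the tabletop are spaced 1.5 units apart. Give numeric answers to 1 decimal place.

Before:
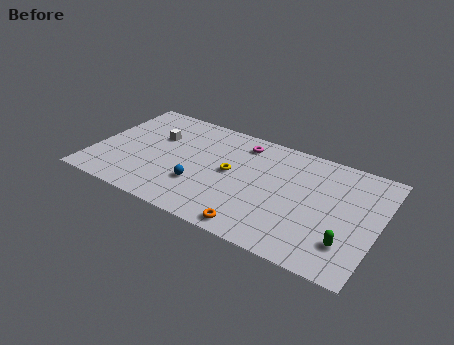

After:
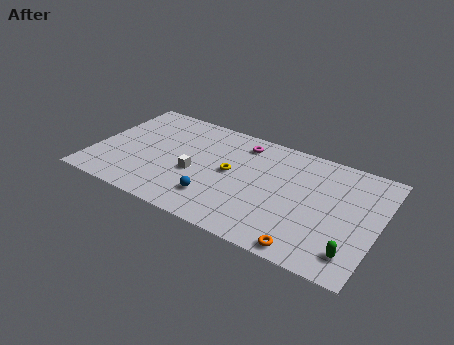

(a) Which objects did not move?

the yellow torus and the magenta torus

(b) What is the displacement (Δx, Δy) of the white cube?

(2.8, -2.3)

The white cube was at about (3.6, 6.2) and moved to about (6.4, 3.9).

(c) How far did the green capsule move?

0.7

The green capsule was near (16.0, 2.4) before and (16.4, 1.8) after, so it travelled √(0.4² + 0.6²) ≈ 0.7 units.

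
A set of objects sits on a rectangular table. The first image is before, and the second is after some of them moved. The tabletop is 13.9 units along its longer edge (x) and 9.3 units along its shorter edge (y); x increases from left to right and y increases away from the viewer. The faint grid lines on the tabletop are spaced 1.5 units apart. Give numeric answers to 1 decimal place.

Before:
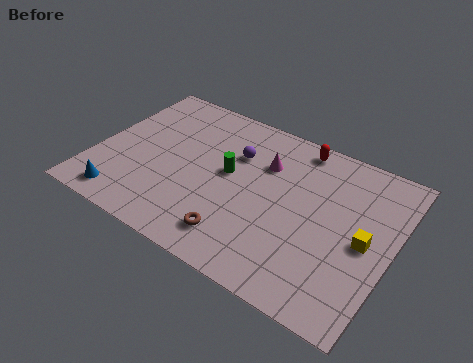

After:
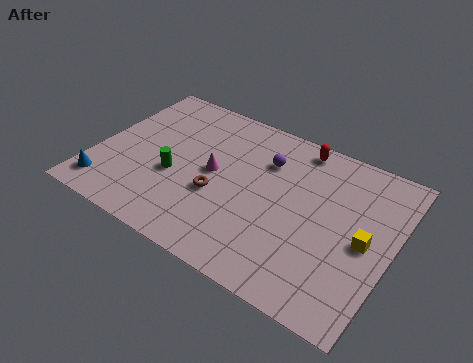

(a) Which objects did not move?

the yellow cube and the red capsule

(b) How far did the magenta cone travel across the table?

2.8

The magenta cone was near (7.7, 6.5) before and (5.5, 4.8) after, so it travelled √(2.2² + 1.7²) ≈ 2.8 units.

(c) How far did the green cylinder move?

2.8

The green cylinder was near (6.2, 5.1) before and (3.8, 3.7) after, so it travelled √(2.4² + 1.4²) ≈ 2.8 units.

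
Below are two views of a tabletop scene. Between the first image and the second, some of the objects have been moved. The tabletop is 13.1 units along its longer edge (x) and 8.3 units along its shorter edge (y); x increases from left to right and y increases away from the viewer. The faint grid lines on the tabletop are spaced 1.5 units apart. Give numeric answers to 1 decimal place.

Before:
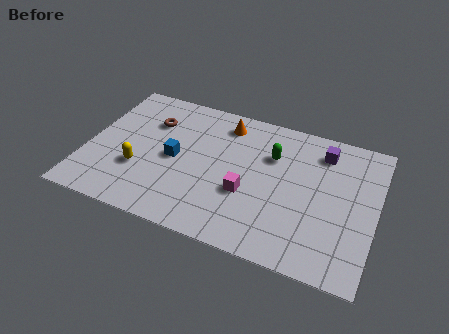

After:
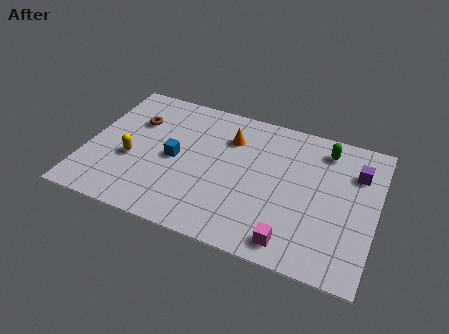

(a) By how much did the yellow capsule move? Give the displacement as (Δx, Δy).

(-0.4, 0.5)

From the two frames, the yellow capsule sits at roughly (2.5, 2.8) before and (2.1, 3.3) after.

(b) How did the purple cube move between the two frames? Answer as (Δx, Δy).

(1.6, -0.7)

From the two frames, the purple cube sits at roughly (10.5, 6.7) before and (12.1, 6.0) after.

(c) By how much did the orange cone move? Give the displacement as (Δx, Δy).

(0.3, -0.8)

From the two frames, the orange cone sits at roughly (6.0, 6.9) before and (6.3, 6.1) after.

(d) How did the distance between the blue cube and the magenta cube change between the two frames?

+2.8

The distance was about 3.5 in the first image and 6.3 in the second, so they moved 2.8 units further apart.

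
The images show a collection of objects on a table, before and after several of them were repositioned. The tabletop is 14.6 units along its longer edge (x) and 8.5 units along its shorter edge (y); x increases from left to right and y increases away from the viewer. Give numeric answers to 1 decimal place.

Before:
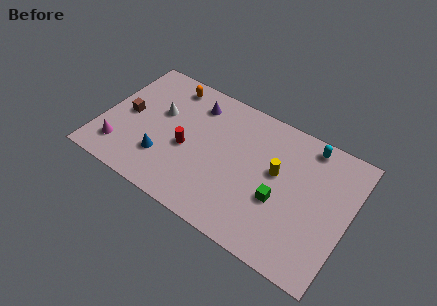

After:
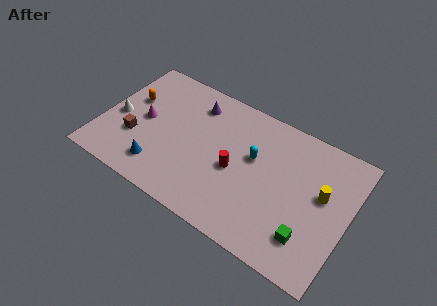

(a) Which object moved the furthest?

the cyan capsule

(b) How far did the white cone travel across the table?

2.7

The white cone moved from about (3.2, 5.2) to (0.9, 3.8), a distance of √(2.3² + 1.4²) ≈ 2.7.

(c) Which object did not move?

the purple cone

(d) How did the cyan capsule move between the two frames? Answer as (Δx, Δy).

(-2.9, -2.4)

The cyan capsule was at about (11.8, 7.5) and moved to about (8.9, 5.1).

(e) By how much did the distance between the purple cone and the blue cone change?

+0.7

Before: roughly 4.6 units apart; after: 5.3. That's 0.7 units further apart.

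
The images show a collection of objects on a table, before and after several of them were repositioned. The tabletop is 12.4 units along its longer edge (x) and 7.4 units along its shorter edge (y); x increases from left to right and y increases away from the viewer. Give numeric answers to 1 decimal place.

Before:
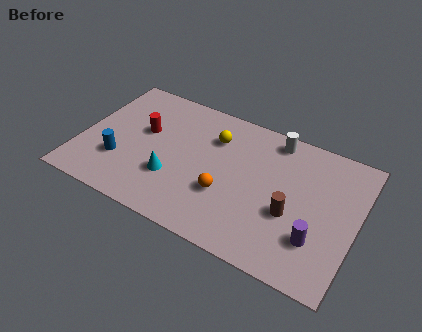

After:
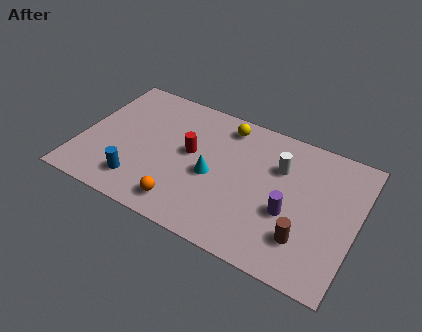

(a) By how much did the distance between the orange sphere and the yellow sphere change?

+2.3

They were about 2.9 units apart before and 5.2 after — 2.3 units further apart.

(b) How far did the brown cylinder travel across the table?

1.2

The brown cylinder moved from about (9.6, 2.9) to (10.3, 1.9), a distance of √(0.7² + 1.0²) ≈ 1.2.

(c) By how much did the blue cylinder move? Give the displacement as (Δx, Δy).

(1.0, -0.8)

The blue cylinder was at about (1.9, 2.3) and moved to about (2.9, 1.5).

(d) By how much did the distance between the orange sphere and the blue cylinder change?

-2.7

They were about 4.8 units apart before and 2.1 after — 2.7 units closer together.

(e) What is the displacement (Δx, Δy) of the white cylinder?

(0.4, -1.4)

The white cylinder was at about (8.4, 6.5) and moved to about (8.8, 5.1).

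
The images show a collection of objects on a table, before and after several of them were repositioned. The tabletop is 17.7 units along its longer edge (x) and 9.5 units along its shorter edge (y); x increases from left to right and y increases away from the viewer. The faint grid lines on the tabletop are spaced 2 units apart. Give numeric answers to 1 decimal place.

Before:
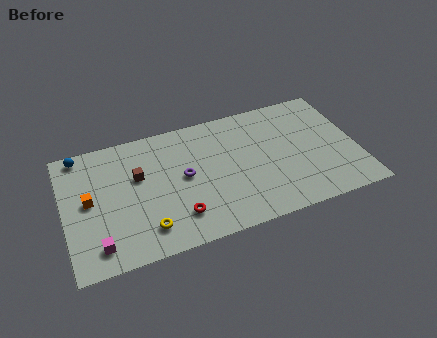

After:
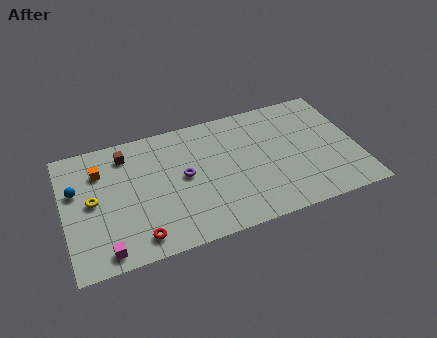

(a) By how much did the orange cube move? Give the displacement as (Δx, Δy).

(0.8, 2.0)

The orange cube started near (1.5, 5.0) and ended near (2.3, 7.0).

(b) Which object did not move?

the purple torus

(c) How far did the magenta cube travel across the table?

0.6

From (1.8, 1.6) to (2.2, 1.1), the magenta cube covered √(0.4² + 0.5²) ≈ 0.6 units.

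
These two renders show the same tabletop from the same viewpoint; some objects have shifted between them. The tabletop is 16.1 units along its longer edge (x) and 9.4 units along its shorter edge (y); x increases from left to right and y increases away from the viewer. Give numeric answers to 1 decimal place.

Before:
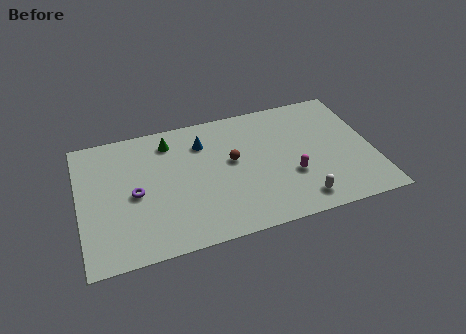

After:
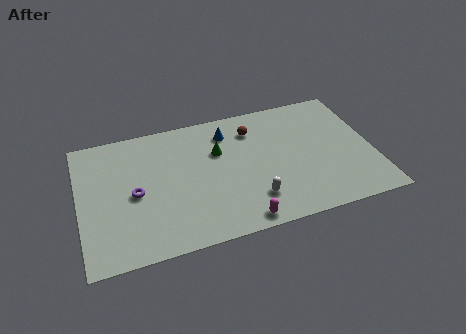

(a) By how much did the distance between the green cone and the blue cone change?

-0.5

The distance was about 1.9 in the first image and 1.4 in the second, so they moved 0.5 units closer together.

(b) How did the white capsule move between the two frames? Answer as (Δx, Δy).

(-2.5, 0.8)

From the two frames, the white capsule sits at roughly (11.8, 1.4) before and (9.3, 2.2) after.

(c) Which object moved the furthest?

the magenta capsule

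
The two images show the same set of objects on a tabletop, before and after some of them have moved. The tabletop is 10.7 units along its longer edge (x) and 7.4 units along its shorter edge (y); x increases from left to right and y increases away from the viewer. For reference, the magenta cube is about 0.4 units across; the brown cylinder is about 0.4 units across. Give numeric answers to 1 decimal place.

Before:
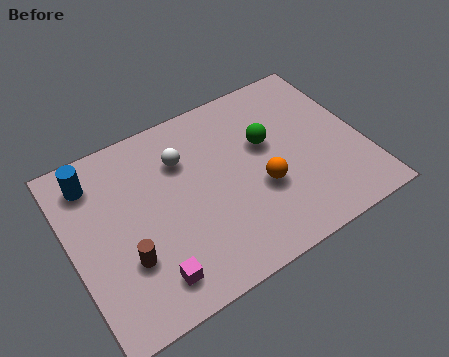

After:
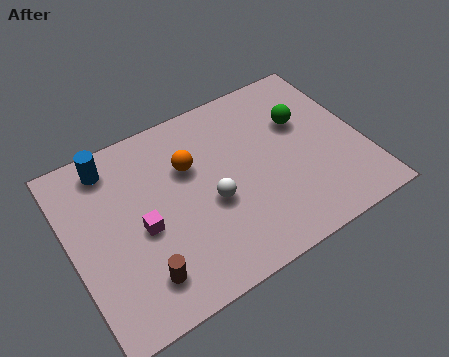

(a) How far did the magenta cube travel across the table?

2.0

The magenta cube was near (2.5, 1.3) before and (2.5, 3.3) after, so it travelled √(0.0² + 2.0²) ≈ 2.0 units.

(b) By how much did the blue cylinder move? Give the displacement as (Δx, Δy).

(0.7, 0.3)

From the two frames, the blue cylinder sits at roughly (1.1, 6.0) before and (1.8, 6.3) after.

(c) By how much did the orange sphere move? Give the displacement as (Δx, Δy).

(-2.3, 2.1)

From the two frames, the orange sphere sits at roughly (6.8, 2.8) before and (4.5, 4.9) after.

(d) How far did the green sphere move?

1.4

From (7.3, 4.5) to (8.7, 4.8), the green sphere covered √(1.4² + 0.3²) ≈ 1.4 units.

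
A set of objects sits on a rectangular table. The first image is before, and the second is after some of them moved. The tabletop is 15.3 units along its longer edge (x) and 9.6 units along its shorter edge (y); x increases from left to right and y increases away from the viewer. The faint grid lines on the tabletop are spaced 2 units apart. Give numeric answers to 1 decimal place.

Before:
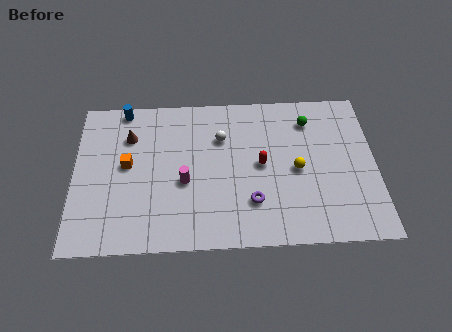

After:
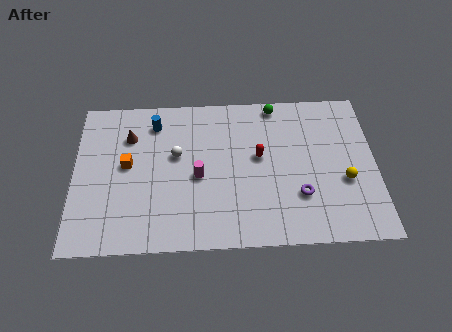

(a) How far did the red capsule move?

0.5

The red capsule was near (9.5, 4.9) before and (9.4, 5.4) after, so it travelled √(0.1² + 0.5²) ≈ 0.5 units.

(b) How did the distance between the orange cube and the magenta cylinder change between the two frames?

+0.6

They were about 3.1 units apart before and 3.7 after — 0.6 units further apart.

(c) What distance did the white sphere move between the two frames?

2.5

From (7.5, 6.7) to (5.2, 5.7), the white sphere covered √(2.3² + 1.0²) ≈ 2.5 units.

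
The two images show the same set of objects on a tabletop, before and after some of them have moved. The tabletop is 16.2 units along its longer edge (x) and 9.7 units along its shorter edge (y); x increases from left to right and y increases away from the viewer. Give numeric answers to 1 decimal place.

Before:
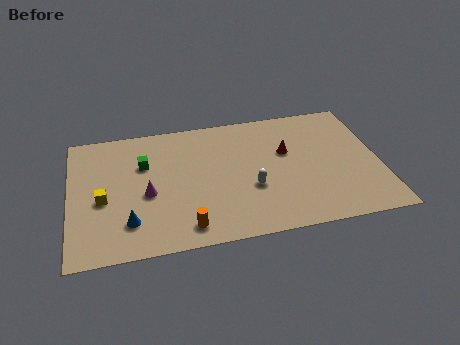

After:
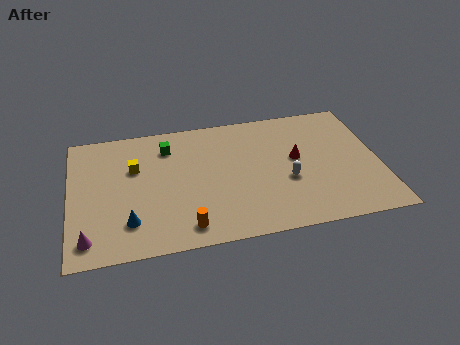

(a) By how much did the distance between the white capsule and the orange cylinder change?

+1.8

Before: roughly 4.1 units apart; after: 5.9. That's 1.8 units further apart.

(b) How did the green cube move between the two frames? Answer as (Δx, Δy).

(1.3, 1.1)

From the two frames, the green cube sits at roughly (3.9, 6.5) before and (5.2, 7.6) after.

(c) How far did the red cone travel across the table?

0.8

From (11.4, 6.0) to (11.9, 5.4), the red cone covered √(0.5² + 0.6²) ≈ 0.8 units.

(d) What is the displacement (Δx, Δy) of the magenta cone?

(-3.1, -2.7)

The magenta cone was at about (4.0, 4.2) and moved to about (0.9, 1.5).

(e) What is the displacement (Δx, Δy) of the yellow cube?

(1.7, 2.1)

The yellow cube started near (1.7, 4.2) and ended near (3.4, 6.3).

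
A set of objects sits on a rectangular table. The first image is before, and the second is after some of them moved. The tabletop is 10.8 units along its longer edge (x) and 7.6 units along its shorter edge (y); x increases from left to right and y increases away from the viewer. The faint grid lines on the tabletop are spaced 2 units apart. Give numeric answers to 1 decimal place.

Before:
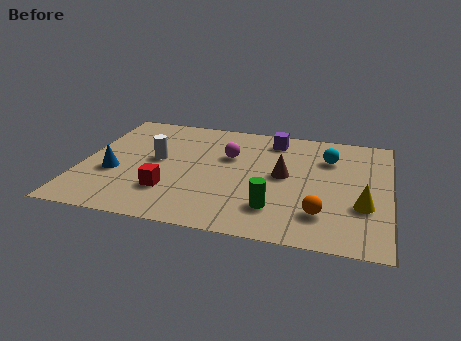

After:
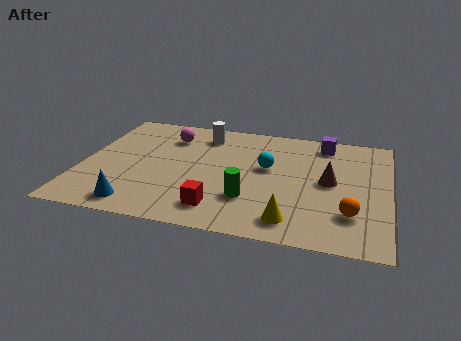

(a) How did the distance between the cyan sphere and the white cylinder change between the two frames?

-3.2

The distance was about 6.2 in the first image and 3.0 in the second, so they moved 3.2 units closer together.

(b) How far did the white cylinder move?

2.6

From (2.6, 4.1) to (4.1, 6.2), the white cylinder covered √(1.5² + 2.1²) ≈ 2.6 units.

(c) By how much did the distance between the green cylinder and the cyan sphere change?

-1.8

The distance was about 4.1 in the first image and 2.3 in the second, so they moved 1.8 units closer together.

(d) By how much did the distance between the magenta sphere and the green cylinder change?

+1.2

The distance was about 3.6 in the first image and 4.8 in the second, so they moved 1.2 units further apart.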